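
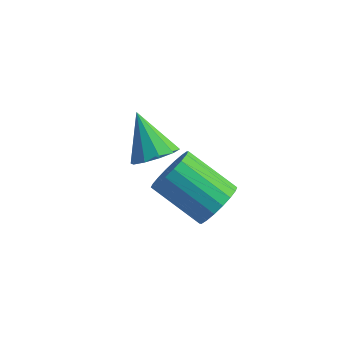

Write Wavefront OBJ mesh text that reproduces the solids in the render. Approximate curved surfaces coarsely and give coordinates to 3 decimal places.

v -3.318 1.277 -3.75
v -2.844 0.818 -3.183
v -4.402 1.863 -2.37
v -2.628 1.309 -3.221
v -2.675 1.788 -3.461
v -2.968 2.071 -3.812
v -3.394 2.052 -4.138
v -3.791 1.737 -4.317
v -4.008 1.246 -4.279
v -3.961 0.767 -4.039
v -3.668 0.483 -3.688
v -3.241 0.503 -3.361
v 0.48 -1.177 -2.125
v 0.902 -0.869 -1.417
v -0.798 -0.954 -0.367
v -1.22 -1.263 -1.075
v 0.777 -0.542 -1.593
v -0.923 -0.628 -0.543
v 0.593 -0.341 -1.874
v -1.107 -0.427 -0.824
v 0.387 -0.306 -2.205
v -1.313 -0.391 -1.155
v 0.199 -0.443 -2.521
v -1.501 -0.528 -1.47
v 0.067 -0.726 -2.757
v -1.633 -0.811 -1.707
v 0.017 -1.098 -2.869
v -1.683 -1.183 -1.819
v 0.058 -1.486 -2.833
v -1.642 -1.571 -1.783
v 0.183 -1.812 -2.657
v -1.517 -1.898 -1.607
v 0.367 -2.013 -2.376
v -1.333 -2.099 -1.326
v 0.573 -2.049 -2.045
v -1.127 -2.134 -0.995
v 0.761 -1.912 -1.73
v -0.939 -1.997 -0.679
v 0.893 -1.629 -1.493
v -0.807 -1.714 -0.443
v 0.943 -1.257 -1.381
v -0.757 -1.342 -0.331
f 2 1 4
f 2 4 3
f 4 1 5
f 4 5 3
f 5 1 6
f 5 6 3
f 6 1 7
f 6 7 3
f 7 1 8
f 7 8 3
f 8 1 9
f 8 9 3
f 9 1 10
f 9 10 3
f 10 1 11
f 10 11 3
f 11 1 12
f 11 12 3
f 12 1 2
f 12 2 3
f 14 13 17
f 14 17 15
f 15 17 18
f 15 18 16
f 17 13 19
f 17 19 18
f 18 19 20
f 18 20 16
f 19 13 21
f 19 21 20
f 20 21 22
f 20 22 16
f 21 13 23
f 21 23 22
f 22 23 24
f 22 24 16
f 23 13 25
f 23 25 24
f 24 25 26
f 24 26 16
f 25 13 27
f 25 27 26
f 26 27 28
f 26 28 16
f 27 13 29
f 27 29 28
f 28 29 30
f 28 30 16
f 29 13 31
f 29 31 30
f 30 31 32
f 30 32 16
f 31 13 33
f 31 33 32
f 32 33 34
f 32 34 16
f 33 13 35
f 33 35 34
f 34 35 36
f 34 36 16
f 35 13 37
f 35 37 36
f 36 37 38
f 36 38 16
f 37 13 39
f 37 39 38
f 38 39 40
f 38 40 16
f 39 13 41
f 39 41 40
f 40 41 42
f 40 42 16
f 41 13 14
f 41 14 42
f 42 14 15
f 42 15 16



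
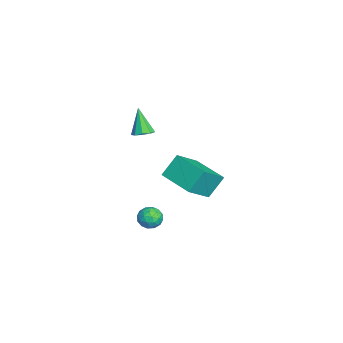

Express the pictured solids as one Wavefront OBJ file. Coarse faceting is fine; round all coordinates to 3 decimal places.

v -3.044 -1.811 1.519
v -2.425 -1.832 1.775
v -3.716 -2.089 3.121
v -2.584 -1.402 1.783
v -2.957 -1.163 1.668
v -3.372 -1.228 1.483
v -3.633 -1.565 1.314
v -3.618 -2.017 1.242
v -3.335 -2.373 1.299
v -2.915 -2.466 1.459
v -2.556 -2.252 1.647
v 4.092 -0.824 -0.934
v 4.542 -1.15 -0.468
v 3.238 -1.57 -0.632
v 3.688 -1.896 -0.166
v 3.454 -1.223 -0.033
v 3.982 -0.761 -0.22
v 3.798 -1.959 -0.88
v 4.326 -1.497 -1.067
v 4.36 -1.852 -0.435
v 4.148 -1.397 0.089
v 3.632 -1.323 -1.189
v 3.42 -0.868 -0.665
v 4.392 -0.921 -0.727
v 3.388 -1.799 -0.373
v 3.25 -1.403 -0.295
v 3.515 -1.594 -0.021
v 4.063 -0.693 -0.581
v 4.327 -0.885 -0.307
v 3.688 -0.927 -0.052
v 3.453 -1.835 -0.793
v 3.717 -2.027 -0.519
v 4.265 -1.126 -1.079
v 4.53 -1.317 -0.805
v 4.092 -1.793 -1.048
v 4.55 -1.526 -0.434
v 4.047 -1.964 -0.256
v 4.112 -2.001 -0.676
v 4.423 -1.73 -0.786
v 4.425 -1.258 -0.126
v 3.922 -1.697 0.051
v 3.785 -1.301 0.129
v 4.096 -1.03 0.02
v 4.318 -1.671 -0.107
v 3.858 -1.023 -1.151
v 3.355 -1.462 -0.974
v 3.684 -1.69 -1.12
v 3.995 -1.419 -1.229
v 3.733 -0.756 -0.844
v 3.23 -1.194 -0.666
v 3.357 -0.99 -0.314
v 3.668 -0.719 -0.424
v 3.462 -1.049 -0.993
v 2.433 0.27 1.344
v 1.944 1.049 2.504
v 3.932 1.638 1.056
v 3.443 2.417 2.216
v 3.597 -0.757 2.524
v 3.108 0.022 3.684
v 5.096 0.611 2.236
v 4.607 1.39 3.396
f 2 1 4
f 2 4 3
f 4 1 5
f 4 5 3
f 5 1 6
f 5 6 3
f 6 1 7
f 6 7 3
f 7 1 8
f 7 8 3
f 8 1 9
f 8 9 3
f 9 1 10
f 9 10 3
f 10 1 11
f 10 11 3
f 11 1 2
f 11 2 3
f 12 49 28
f 49 23 52
f 28 52 17
f 49 52 28
f 12 28 24
f 28 17 29
f 24 29 13
f 28 29 24
f 12 24 33
f 24 13 34
f 33 34 19
f 24 34 33
f 12 33 45
f 33 19 48
f 45 48 22
f 33 48 45
f 12 45 49
f 45 22 53
f 49 53 23
f 45 53 49
f 13 29 40
f 29 17 43
f 40 43 21
f 29 43 40
f 17 52 30
f 52 23 51
f 30 51 16
f 52 51 30
f 23 53 50
f 53 22 46
f 50 46 14
f 53 46 50
f 22 48 47
f 48 19 35
f 47 35 18
f 48 35 47
f 19 34 39
f 34 13 36
f 39 36 20
f 34 36 39
f 15 41 27
f 41 21 42
f 27 42 16
f 41 42 27
f 15 27 25
f 27 16 26
f 25 26 14
f 27 26 25
f 15 25 32
f 25 14 31
f 32 31 18
f 25 31 32
f 15 32 37
f 32 18 38
f 37 38 20
f 32 38 37
f 15 37 41
f 37 20 44
f 41 44 21
f 37 44 41
f 16 42 30
f 42 21 43
f 30 43 17
f 42 43 30
f 14 26 50
f 26 16 51
f 50 51 23
f 26 51 50
f 18 31 47
f 31 14 46
f 47 46 22
f 31 46 47
f 20 38 39
f 38 18 35
f 39 35 19
f 38 35 39
f 21 44 40
f 44 20 36
f 40 36 13
f 44 36 40
f 55 57 54
f 58 55 54
f 54 57 56
f 56 58 54
f 55 61 57
f 59 55 58
f 59 61 55
f 57 61 56
f 60 58 56
f 56 61 60
f 60 59 58
f 61 59 60



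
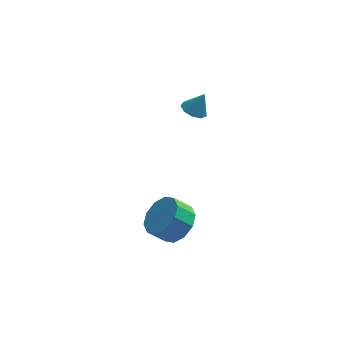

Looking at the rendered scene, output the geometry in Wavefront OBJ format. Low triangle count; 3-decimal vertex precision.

v -1.075 2.401 3.284
v -0.507 2.567 2.99
v -0.585 2.519 4.296
v -0.755 2.936 3.067
v -1.152 3.055 3.245
v -1.513 2.868 3.442
v -1.669 2.463 3.564
v -1.547 2.028 3.556
v -1.203 1.768 3.42
v -0.8 1.804 3.221
v -0.525 2.12 3.051
v -2.175 -3.27 0.745
v -1.608 -3.945 1.278
v -2.378 -3.984 2.048
v -2.945 -3.31 1.515
v -1.447 -3.359 1.469
v -2.218 -3.399 2.239
v -1.565 -2.74 1.383
v -2.335 -2.779 2.153
v -1.915 -2.322 1.054
v -2.686 -2.362 1.823
v -2.365 -2.267 0.606
v -3.135 -2.307 1.376
v -2.742 -2.596 0.212
v -3.512 -2.635 0.982
v -2.902 -3.181 0.021
v -3.673 -3.221 0.791
v -2.785 -3.801 0.107
v -3.555 -3.84 0.877
v -2.434 -4.218 0.437
v -3.205 -4.258 1.206
v -1.985 -4.273 0.884
v -2.755 -4.313 1.654
f 2 1 4
f 2 4 3
f 4 1 5
f 4 5 3
f 5 1 6
f 5 6 3
f 6 1 7
f 6 7 3
f 7 1 8
f 7 8 3
f 8 1 9
f 8 9 3
f 9 1 10
f 9 10 3
f 10 1 11
f 10 11 3
f 11 1 2
f 11 2 3
f 13 12 16
f 13 16 14
f 14 16 17
f 14 17 15
f 16 12 18
f 16 18 17
f 17 18 19
f 17 19 15
f 18 12 20
f 18 20 19
f 19 20 21
f 19 21 15
f 20 12 22
f 20 22 21
f 21 22 23
f 21 23 15
f 22 12 24
f 22 24 23
f 23 24 25
f 23 25 15
f 24 12 26
f 24 26 25
f 25 26 27
f 25 27 15
f 26 12 28
f 26 28 27
f 27 28 29
f 27 29 15
f 28 12 30
f 28 30 29
f 29 30 31
f 29 31 15
f 30 12 32
f 30 32 31
f 31 32 33
f 31 33 15
f 32 12 13
f 32 13 33
f 33 13 14
f 33 14 15



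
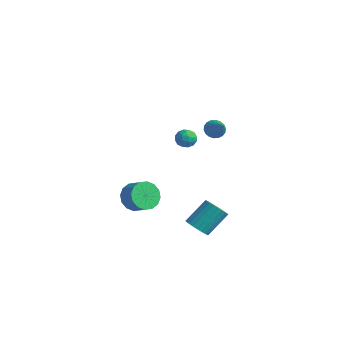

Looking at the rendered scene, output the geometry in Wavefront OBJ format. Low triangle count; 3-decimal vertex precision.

v 1.041 0.812 3.5
v 1.476 1.031 3.071
v 2.219 0.388 4.48
v 1.424 1.264 3.234
v 1.296 1.407 3.45
v 1.118 1.433 3.676
v 0.924 1.335 3.868
v 0.753 1.134 3.986
v 0.639 0.869 4.008
v 0.605 0.593 3.93
v 0.657 0.36 3.766
v 0.785 0.216 3.55
v 0.964 0.191 3.324
v 1.158 0.289 3.133
v 1.328 0.49 3.015
v 1.442 0.755 2.992
v -4.382 -0.63 -4.217
v -3.846 -0.601 -5.108
v -2.862 -0.561 -4.514
v -3.398 -0.59 -3.623
v -3.941 -0.086 -4.985
v -2.957 -0.045 -4.391
v -4.154 0.284 -4.657
v -3.17 0.325 -4.063
v -4.428 0.409 -4.211
v -3.444 0.449 -3.617
v -4.69 0.255 -3.767
v -3.706 0.296 -3.173
v -4.87 -0.136 -3.443
v -3.886 -0.095 -2.849
v -4.918 -0.659 -3.326
v -3.934 -0.619 -2.732
v -4.823 -1.175 -3.449
v -3.839 -1.134 -2.855
v -4.61 -1.545 -3.777
v -3.626 -1.504 -3.183
v -4.336 -1.669 -4.223
v -3.352 -1.629 -3.629
v -4.074 -1.516 -4.667
v -3.09 -1.475 -4.073
v -3.894 -1.125 -4.991
v -2.91 -1.084 -4.397
v 1.5 -0.867 -3.794
v 2.306 -0.935 -3.837
v 2.486 0.399 -2.569
v 1.68 0.467 -2.526
v 2.251 -0.717 -4.059
v 2.431 0.618 -2.79
v 2.081 -0.522 -4.24
v 2.261 0.813 -2.972
v 1.823 -0.379 -4.354
v 2.003 0.956 -3.086
v 1.516 -0.311 -4.382
v 1.696 1.024 -3.114
v 1.206 -0.327 -4.321
v 1.386 1.008 -3.053
v 0.941 -0.426 -4.18
v 1.121 0.909 -2.911
v 0.761 -0.592 -3.98
v 0.941 0.743 -2.711
v 0.694 -0.799 -3.751
v 0.874 0.535 -2.483
v 0.749 -1.018 -3.53
v 0.929 0.317 -2.261
v 0.919 -1.213 -3.348
v 1.099 0.122 -2.08
v 1.177 -1.356 -3.234
v 1.357 -0.021 -1.966
v 1.484 -1.424 -3.206
v 1.664 -0.089 -1.938
v 1.794 -1.408 -3.267
v 1.974 -0.073 -1.999
v 2.059 -1.309 -3.409
v 2.239 0.026 -2.14
v 2.239 -1.143 -3.609
v 2.419 0.192 -2.34
v -0.355 0.166 2.076
v 0.01 0.366 2.605
v -0.45 -0.826 2.515
v -0.085 -0.626 3.044
v -0.704 -0.38 2.951
v -0.645 0.233 2.68
v 0.205 -0.693 2.44
v 0.264 -0.08 2.169
v 0.357 -0.165 2.83
v -0.205 0.028 3.146
v -0.235 -0.488 1.974
v -0.797 -0.295 2.29
v -0.164 0.353 2.302
v -0.276 -0.813 2.818
v -0.64 -0.668 2.763
v -0.425 -0.551 3.074
v -0.55 0.275 2.346
v -0.335 0.392 2.657
v -0.755 -0.046 2.86
v -0.105 -0.852 2.463
v 0.11 -0.735 2.774
v -0.015 0.091 2.046
v 0.2 0.208 2.357
v 0.315 -0.414 2.26
v 0.254 0.158 2.745
v 0.199 -0.425 3.003
v 0.369 -0.464 2.648
v 0.403 -0.104 2.489
v -0.076 0.272 2.931
v -0.132 -0.311 3.189
v -0.496 -0.167 3.134
v -0.461 0.194 2.975
v 0.128 -0.041 3.063
v -0.308 -0.149 1.931
v -0.364 -0.732 2.189
v 0.021 -0.654 2.145
v 0.056 -0.293 1.986
v -0.639 -0.035 2.117
v -0.694 -0.618 2.375
v -0.843 -0.356 2.631
v -0.809 0.004 2.472
v -0.568 -0.419 2.057
f 2 1 4
f 2 4 3
f 4 1 5
f 4 5 3
f 5 1 6
f 5 6 3
f 6 1 7
f 6 7 3
f 7 1 8
f 7 8 3
f 8 1 9
f 8 9 3
f 9 1 10
f 9 10 3
f 10 1 11
f 10 11 3
f 11 1 12
f 11 12 3
f 12 1 13
f 12 13 3
f 13 1 14
f 13 14 3
f 14 1 15
f 14 15 3
f 15 1 16
f 15 16 3
f 16 1 2
f 16 2 3
f 18 17 21
f 18 21 19
f 19 21 22
f 19 22 20
f 21 17 23
f 21 23 22
f 22 23 24
f 22 24 20
f 23 17 25
f 23 25 24
f 24 25 26
f 24 26 20
f 25 17 27
f 25 27 26
f 26 27 28
f 26 28 20
f 27 17 29
f 27 29 28
f 28 29 30
f 28 30 20
f 29 17 31
f 29 31 30
f 30 31 32
f 30 32 20
f 31 17 33
f 31 33 32
f 32 33 34
f 32 34 20
f 33 17 35
f 33 35 34
f 34 35 36
f 34 36 20
f 35 17 37
f 35 37 36
f 36 37 38
f 36 38 20
f 37 17 39
f 37 39 38
f 38 39 40
f 38 40 20
f 39 17 41
f 39 41 40
f 40 41 42
f 40 42 20
f 41 17 18
f 41 18 42
f 42 18 19
f 42 19 20
f 44 43 47
f 44 47 45
f 45 47 48
f 45 48 46
f 47 43 49
f 47 49 48
f 48 49 50
f 48 50 46
f 49 43 51
f 49 51 50
f 50 51 52
f 50 52 46
f 51 43 53
f 51 53 52
f 52 53 54
f 52 54 46
f 53 43 55
f 53 55 54
f 54 55 56
f 54 56 46
f 55 43 57
f 55 57 56
f 56 57 58
f 56 58 46
f 57 43 59
f 57 59 58
f 58 59 60
f 58 60 46
f 59 43 61
f 59 61 60
f 60 61 62
f 60 62 46
f 61 43 63
f 61 63 62
f 62 63 64
f 62 64 46
f 63 43 65
f 63 65 64
f 64 65 66
f 64 66 46
f 65 43 67
f 65 67 66
f 66 67 68
f 66 68 46
f 67 43 69
f 67 69 68
f 68 69 70
f 68 70 46
f 69 43 71
f 69 71 70
f 70 71 72
f 70 72 46
f 71 43 73
f 71 73 72
f 72 73 74
f 72 74 46
f 73 43 75
f 73 75 74
f 74 75 76
f 74 76 46
f 75 43 44
f 75 44 76
f 76 44 45
f 76 45 46
f 77 114 93
f 114 88 117
f 93 117 82
f 114 117 93
f 77 93 89
f 93 82 94
f 89 94 78
f 93 94 89
f 77 89 98
f 89 78 99
f 98 99 84
f 89 99 98
f 77 98 110
f 98 84 113
f 110 113 87
f 98 113 110
f 77 110 114
f 110 87 118
f 114 118 88
f 110 118 114
f 78 94 105
f 94 82 108
f 105 108 86
f 94 108 105
f 82 117 95
f 117 88 116
f 95 116 81
f 117 116 95
f 88 118 115
f 118 87 111
f 115 111 79
f 118 111 115
f 87 113 112
f 113 84 100
f 112 100 83
f 113 100 112
f 84 99 104
f 99 78 101
f 104 101 85
f 99 101 104
f 80 106 92
f 106 86 107
f 92 107 81
f 106 107 92
f 80 92 90
f 92 81 91
f 90 91 79
f 92 91 90
f 80 90 97
f 90 79 96
f 97 96 83
f 90 96 97
f 80 97 102
f 97 83 103
f 102 103 85
f 97 103 102
f 80 102 106
f 102 85 109
f 106 109 86
f 102 109 106
f 81 107 95
f 107 86 108
f 95 108 82
f 107 108 95
f 79 91 115
f 91 81 116
f 115 116 88
f 91 116 115
f 83 96 112
f 96 79 111
f 112 111 87
f 96 111 112
f 85 103 104
f 103 83 100
f 104 100 84
f 103 100 104
f 86 109 105
f 109 85 101
f 105 101 78
f 109 101 105



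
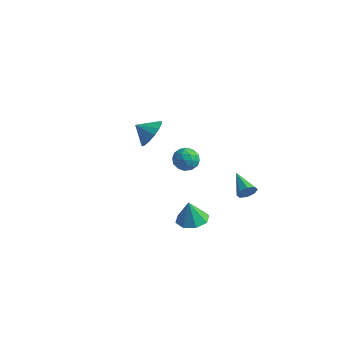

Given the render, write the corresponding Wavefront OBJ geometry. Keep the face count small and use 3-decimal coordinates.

v 4.48 0.241 -1.204
v 4.811 0.453 -0.751
v 3.26 1.019 -0.676
v 4.825 0.725 -1.12
v 4.636 0.714 -1.539
v 4.356 0.426 -1.762
v 4.149 0.03 -1.658
v 4.135 -0.242 -1.288
v 4.324 -0.232 -0.87
v 4.604 0.056 -0.647
v -3.316 2.452 -1.252
v -2.872 2.805 -0.404
v -4.164 2.068 -0.648
v -3.174 3.202 -0.576
v -3.514 3.399 -0.929
v -3.801 3.341 -1.369
v -3.958 3.046 -1.777
v -3.943 2.591 -2.045
v -3.76 2.099 -2.1
v -3.458 1.701 -1.928
v -3.118 1.505 -1.575
v -2.831 1.562 -1.135
v -2.674 1.858 -0.727
v -2.689 2.313 -0.46
v 3.378 -3.269 -1.512
v 4.269 -3.24 -1.392
v 3.202 -3.371 -0.188
v 3.982 -2.615 -1.382
v 3.34 -2.372 -1.448
v 2.721 -2.655 -1.552
v 2.486 -3.298 -1.633
v 2.774 -3.923 -1.643
v 3.415 -4.166 -1.576
v 4.034 -3.883 -1.473
v 0.165 -0.302 0.437
v 0.682 0.206 0.747
v 0.998 -0.586 -0.487
v 1.515 -0.078 -0.177
v 1.339 -0.745 0.206
v 0.824 -0.569 0.777
v 0.856 0.189 -0.517
v 0.341 0.365 0.054
v 1.109 0.509 0.157
v 1.408 -0.068 0.604
v 0.272 -0.312 -0.344
v 0.571 -0.889 0.103
v 0.351 -0.023 0.673
v 1.329 -0.357 -0.413
v 1.226 -0.749 -0.188
v 1.53 -0.45 -0.006
v 0.434 -0.478 0.691
v 0.738 -0.18 0.873
v 1.124 -0.739 0.555
v 0.942 -0.2 -0.613
v 1.246 0.098 -0.431
v 0.15 0.07 0.266
v 0.454 0.369 0.448
v 0.556 0.359 -0.295
v 0.906 0.454 0.509
v 1.395 0.287 -0.034
v 1.007 0.444 -0.234
v 0.705 0.547 0.102
v 1.081 0.115 0.771
v 1.571 -0.052 0.228
v 1.467 -0.444 0.453
v 1.165 -0.341 0.789
v 1.332 0.293 0.425
v 0.109 -0.328 0.032
v 0.599 -0.495 -0.511
v 0.515 -0.039 -0.529
v 0.213 0.064 -0.193
v 0.285 -0.667 0.294
v 0.774 -0.834 -0.249
v 0.975 -0.927 0.158
v 0.673 -0.824 0.494
v 0.348 -0.673 -0.165
f 2 1 4
f 2 4 3
f 4 1 5
f 4 5 3
f 5 1 6
f 5 6 3
f 6 1 7
f 6 7 3
f 7 1 8
f 7 8 3
f 8 1 9
f 8 9 3
f 9 1 10
f 9 10 3
f 10 1 2
f 10 2 3
f 12 11 14
f 12 14 13
f 14 11 15
f 14 15 13
f 15 11 16
f 15 16 13
f 16 11 17
f 16 17 13
f 17 11 18
f 17 18 13
f 18 11 19
f 18 19 13
f 19 11 20
f 19 20 13
f 20 11 21
f 20 21 13
f 21 11 22
f 21 22 13
f 22 11 23
f 22 23 13
f 23 11 24
f 23 24 13
f 24 11 12
f 24 12 13
f 26 25 28
f 26 28 27
f 28 25 29
f 28 29 27
f 29 25 30
f 29 30 27
f 30 25 31
f 30 31 27
f 31 25 32
f 31 32 27
f 32 25 33
f 32 33 27
f 33 25 34
f 33 34 27
f 34 25 26
f 34 26 27
f 35 72 51
f 72 46 75
f 51 75 40
f 72 75 51
f 35 51 47
f 51 40 52
f 47 52 36
f 51 52 47
f 35 47 56
f 47 36 57
f 56 57 42
f 47 57 56
f 35 56 68
f 56 42 71
f 68 71 45
f 56 71 68
f 35 68 72
f 68 45 76
f 72 76 46
f 68 76 72
f 36 52 63
f 52 40 66
f 63 66 44
f 52 66 63
f 40 75 53
f 75 46 74
f 53 74 39
f 75 74 53
f 46 76 73
f 76 45 69
f 73 69 37
f 76 69 73
f 45 71 70
f 71 42 58
f 70 58 41
f 71 58 70
f 42 57 62
f 57 36 59
f 62 59 43
f 57 59 62
f 38 64 50
f 64 44 65
f 50 65 39
f 64 65 50
f 38 50 48
f 50 39 49
f 48 49 37
f 50 49 48
f 38 48 55
f 48 37 54
f 55 54 41
f 48 54 55
f 38 55 60
f 55 41 61
f 60 61 43
f 55 61 60
f 38 60 64
f 60 43 67
f 64 67 44
f 60 67 64
f 39 65 53
f 65 44 66
f 53 66 40
f 65 66 53
f 37 49 73
f 49 39 74
f 73 74 46
f 49 74 73
f 41 54 70
f 54 37 69
f 70 69 45
f 54 69 70
f 43 61 62
f 61 41 58
f 62 58 42
f 61 58 62
f 44 67 63
f 67 43 59
f 63 59 36
f 67 59 63



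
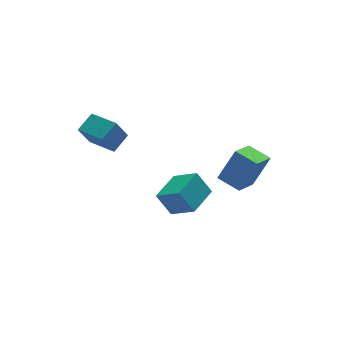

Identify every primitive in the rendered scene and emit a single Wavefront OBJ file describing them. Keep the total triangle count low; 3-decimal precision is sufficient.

v 1.746 -2.527 0.046
v 2.871 -2.441 1.923
v 1.023 -1.268 0.422
v 2.147 -1.182 2.299
v 3.173 -1.438 -0.859
v 4.297 -1.352 1.018
v 2.449 -0.179 -0.483
v 3.574 -0.093 1.394
v -1.018 0.476 -3.566
v -0.179 -0.852 -2.514
v -1.65 1.157 -2.203
v -0.811 -0.17 -1.151
v 0.651 1.67 -3.389
v 1.49 0.343 -2.337
v 0.019 2.352 -2.026
v 0.858 1.024 -0.974
v -3.667 2.321 1.635
v -4.426 2.175 3.105
v -4.424 4.05 1.417
v -5.182 3.904 2.887
v -2.578 2.876 2.253
v -3.336 2.73 3.723
v -3.334 4.605 2.035
v -4.093 4.459 3.505
f 2 4 1
f 5 2 1
f 1 4 3
f 3 5 1
f 2 8 4
f 6 2 5
f 6 8 2
f 4 8 3
f 7 5 3
f 3 8 7
f 7 6 5
f 8 6 7
f 10 12 9
f 13 10 9
f 9 12 11
f 11 13 9
f 10 16 12
f 14 10 13
f 14 16 10
f 12 16 11
f 15 13 11
f 11 16 15
f 15 14 13
f 16 14 15
f 18 20 17
f 21 18 17
f 17 20 19
f 19 21 17
f 18 24 20
f 22 18 21
f 22 24 18
f 20 24 19
f 23 21 19
f 19 24 23
f 23 22 21
f 24 22 23



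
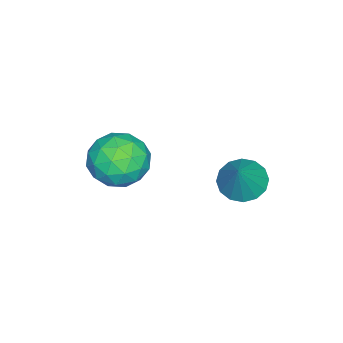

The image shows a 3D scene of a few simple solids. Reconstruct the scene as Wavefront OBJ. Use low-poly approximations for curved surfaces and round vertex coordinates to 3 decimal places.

v -4.093 1.553 -3.285
v -3.351 1.39 -3.786
v -3.087 1.747 -1.855
v -3.411 1.857 -3.806
v -3.655 2.242 -3.687
v -4.016 2.443 -3.46
v -4.397 2.405 -3.187
v -4.698 2.139 -2.94
v -4.836 1.716 -2.785
v -4.775 1.25 -2.765
v -4.532 0.864 -2.884
v -4.171 0.664 -3.111
v -3.789 0.701 -3.384
v -3.489 0.967 -3.631
v -1.418 -1.622 -2.535
v -0.87 -2.053 -1.586
v -3.09 -2.207 -1.834
v -2.542 -2.638 -0.885
v -2.604 -1.474 -1.051
v -1.571 -1.112 -1.485
v -2.389 -3.148 -1.935
v -1.356 -2.786 -2.369
v -1.47 -2.996 -1.215
v -1.603 -1.961 -0.669
v -2.357 -2.299 -2.751
v -2.49 -1.264 -2.205
v -0.997 -1.786 -2.122
v -2.963 -2.474 -1.298
v -3 -1.79 -1.396
v -2.677 -2.043 -0.838
v -1.409 -1.233 -2.063
v -1.087 -1.486 -1.505
v -2.107 -1.146 -1.191
v -2.873 -2.774 -1.915
v -2.551 -3.027 -1.357
v -1.283 -2.217 -2.582
v -0.96 -2.47 -2.024
v -1.853 -3.114 -2.229
v -1.027 -2.593 -1.347
v -2.01 -2.937 -0.934
v -1.92 -3.237 -1.552
v -1.313 -3.025 -1.806
v -1.105 -1.985 -1.026
v -2.088 -2.329 -0.613
v -2.125 -1.645 -0.711
v -1.518 -1.432 -0.966
v -1.458 -2.539 -0.808
v -1.872 -1.931 -2.807
v -2.855 -2.275 -2.394
v -2.442 -2.828 -2.454
v -1.835 -2.615 -2.709
v -1.95 -1.323 -2.486
v -2.933 -1.667 -2.073
v -2.647 -1.235 -1.614
v -2.04 -1.023 -1.868
v -2.502 -1.721 -2.612
f 2 1 4
f 2 4 3
f 4 1 5
f 4 5 3
f 5 1 6
f 5 6 3
f 6 1 7
f 6 7 3
f 7 1 8
f 7 8 3
f 8 1 9
f 8 9 3
f 9 1 10
f 9 10 3
f 10 1 11
f 10 11 3
f 11 1 12
f 11 12 3
f 12 1 13
f 12 13 3
f 13 1 14
f 13 14 3
f 14 1 2
f 14 2 3
f 15 52 31
f 52 26 55
f 31 55 20
f 52 55 31
f 15 31 27
f 31 20 32
f 27 32 16
f 31 32 27
f 15 27 36
f 27 16 37
f 36 37 22
f 27 37 36
f 15 36 48
f 36 22 51
f 48 51 25
f 36 51 48
f 15 48 52
f 48 25 56
f 52 56 26
f 48 56 52
f 16 32 43
f 32 20 46
f 43 46 24
f 32 46 43
f 20 55 33
f 55 26 54
f 33 54 19
f 55 54 33
f 26 56 53
f 56 25 49
f 53 49 17
f 56 49 53
f 25 51 50
f 51 22 38
f 50 38 21
f 51 38 50
f 22 37 42
f 37 16 39
f 42 39 23
f 37 39 42
f 18 44 30
f 44 24 45
f 30 45 19
f 44 45 30
f 18 30 28
f 30 19 29
f 28 29 17
f 30 29 28
f 18 28 35
f 28 17 34
f 35 34 21
f 28 34 35
f 18 35 40
f 35 21 41
f 40 41 23
f 35 41 40
f 18 40 44
f 40 23 47
f 44 47 24
f 40 47 44
f 19 45 33
f 45 24 46
f 33 46 20
f 45 46 33
f 17 29 53
f 29 19 54
f 53 54 26
f 29 54 53
f 21 34 50
f 34 17 49
f 50 49 25
f 34 49 50
f 23 41 42
f 41 21 38
f 42 38 22
f 41 38 42
f 24 47 43
f 47 23 39
f 43 39 16
f 47 39 43



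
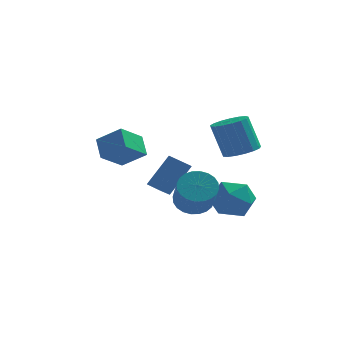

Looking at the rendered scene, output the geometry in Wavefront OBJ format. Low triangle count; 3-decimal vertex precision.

v -0.806 0.857 -0.791
v 0.19 1.57 0.865
v -0.412 1.476 -1.295
v 0.584 2.189 0.362
v -0.104 0.271 -0.962
v 0.892 0.984 0.695
v 0.29 0.89 -1.465
v 1.286 1.603 0.191
v -1.628 -0.739 2.25
v -1.962 0.223 3.075
v -2.864 -0.425 1.386
v -3.197 0.536 2.211
v -0.743 0.324 1.369
v -1.076 1.285 2.194
v -1.978 0.637 0.505
v -2.312 1.599 1.33
v 1.629 -1.588 -0.713
v 2.267 -2.042 -1.303
v 2.568 -3.446 0.103
v 1.931 -2.992 0.693
v 2.497 -1.803 -1.114
v 2.799 -3.207 0.292
v 2.596 -1.531 -0.864
v 2.897 -2.935 0.543
v 2.548 -1.268 -0.59
v 2.849 -2.672 0.816
v 2.359 -1.054 -0.336
v 2.66 -2.458 1.07
v 2.06 -0.92 -0.139
v 2.361 -2.325 1.267
v 1.695 -0.889 -0.029
v 1.996 -2.293 1.377
v 1.32 -0.964 -0.024
v 1.621 -2.368 1.383
v 0.992 -1.134 -0.123
v 1.293 -2.538 1.283
v 0.761 -1.373 -0.312
v 1.063 -2.777 1.094
v 0.663 -1.645 -0.563
v 0.964 -3.049 0.844
v 0.711 -1.908 -0.836
v 1.012 -3.312 0.57
v 0.9 -2.122 -1.09
v 1.201 -3.526 0.316
v 1.199 -2.255 -1.287
v 1.5 -3.66 0.119
v 1.564 -2.287 -1.397
v 1.865 -3.691 0.009
v 1.939 -2.212 -1.403
v 2.24 -3.616 0.004
v 3.781 -0.134 1.904
v 4.376 -0.814 2.199
v 3.754 -0.566 4.03
v 3.159 0.114 3.736
v 4.622 -0.433 2.231
v 4 -0.185 4.062
v 4.675 0.017 2.188
v 4.053 0.265 4.019
v 4.524 0.432 2.08
v 3.901 0.68 3.911
v 4.202 0.717 1.932
v 3.58 0.965 3.763
v 3.784 0.807 1.778
v 3.162 1.056 3.609
v 3.365 0.682 1.652
v 2.743 0.93 3.484
v 3.042 0.37 1.585
v 2.42 0.618 3.416
v 2.888 -0.058 1.59
v 2.265 0.19 3.422
v 2.938 -0.503 1.668
v 2.316 -0.255 3.499
v 3.182 -0.864 1.8
v 2.56 -0.616 3.631
v 3.563 -1.057 1.955
v 2.94 -0.809 3.787
v 3.994 -1.039 2.099
v 3.371 -0.791 3.931
v 2.325 -1.184 -0.89
v 2.74 -0.715 -1.961
v 4.08 -0.745 -0.019
v 4.495 -0.276 -1.09
v 3.599 0.308 -0.462
v 2.514 0.038 -1.001
v 4.306 -1.498 -0.979
v 3.221 -1.768 -1.518
v 3.964 -0.909 -2.016
v 3.527 0.208 -1.697
v 3.293 -1.668 -0.283
v 2.856 -0.551 0.036
f 2 4 1
f 5 2 1
f 1 4 3
f 3 5 1
f 2 8 4
f 6 2 5
f 6 8 2
f 4 8 3
f 7 5 3
f 3 8 7
f 7 6 5
f 8 6 7
f 10 12 9
f 13 10 9
f 9 12 11
f 11 13 9
f 10 16 12
f 14 10 13
f 14 16 10
f 12 16 11
f 15 13 11
f 11 16 15
f 15 14 13
f 16 14 15
f 18 17 21
f 18 21 19
f 19 21 22
f 19 22 20
f 21 17 23
f 21 23 22
f 22 23 24
f 22 24 20
f 23 17 25
f 23 25 24
f 24 25 26
f 24 26 20
f 25 17 27
f 25 27 26
f 26 27 28
f 26 28 20
f 27 17 29
f 27 29 28
f 28 29 30
f 28 30 20
f 29 17 31
f 29 31 30
f 30 31 32
f 30 32 20
f 31 17 33
f 31 33 32
f 32 33 34
f 32 34 20
f 33 17 35
f 33 35 34
f 34 35 36
f 34 36 20
f 35 17 37
f 35 37 36
f 36 37 38
f 36 38 20
f 37 17 39
f 37 39 38
f 38 39 40
f 38 40 20
f 39 17 41
f 39 41 40
f 40 41 42
f 40 42 20
f 41 17 43
f 41 43 42
f 42 43 44
f 42 44 20
f 43 17 45
f 43 45 44
f 44 45 46
f 44 46 20
f 45 17 47
f 45 47 46
f 46 47 48
f 46 48 20
f 47 17 49
f 47 49 48
f 48 49 50
f 48 50 20
f 49 17 18
f 49 18 50
f 50 18 19
f 50 19 20
f 52 51 55
f 52 55 53
f 53 55 56
f 53 56 54
f 55 51 57
f 55 57 56
f 56 57 58
f 56 58 54
f 57 51 59
f 57 59 58
f 58 59 60
f 58 60 54
f 59 51 61
f 59 61 60
f 60 61 62
f 60 62 54
f 61 51 63
f 61 63 62
f 62 63 64
f 62 64 54
f 63 51 65
f 63 65 64
f 64 65 66
f 64 66 54
f 65 51 67
f 65 67 66
f 66 67 68
f 66 68 54
f 67 51 69
f 67 69 68
f 68 69 70
f 68 70 54
f 69 51 71
f 69 71 70
f 70 71 72
f 70 72 54
f 71 51 73
f 71 73 72
f 72 73 74
f 72 74 54
f 73 51 75
f 73 75 74
f 74 75 76
f 74 76 54
f 75 51 77
f 75 77 76
f 76 77 78
f 76 78 54
f 77 51 52
f 77 52 78
f 78 52 53
f 78 53 54
f 79 90 84
f 79 84 80
f 79 80 86
f 79 86 89
f 79 89 90
f 80 84 88
f 84 90 83
f 90 89 81
f 89 86 85
f 86 80 87
f 82 88 83
f 82 83 81
f 82 81 85
f 82 85 87
f 82 87 88
f 83 88 84
f 81 83 90
f 85 81 89
f 87 85 86
f 88 87 80



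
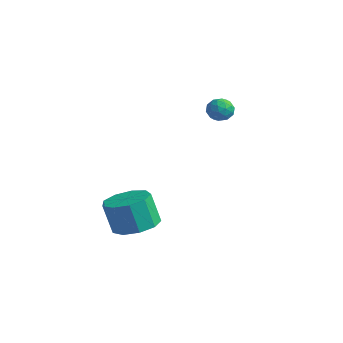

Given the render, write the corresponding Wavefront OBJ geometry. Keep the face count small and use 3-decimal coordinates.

v -1.924 -1.342 -4.193
v -1.02 -1.856 -4.049
v -1.392 -2.092 -2.562
v -2.296 -1.578 -2.707
v -0.929 -1.157 -3.915
v -1.3 -1.392 -2.429
v -1.304 -0.544 -3.912
v -1.675 -0.779 -2.425
v -1.969 -0.305 -4.04
v -2.34 -0.54 -2.554
v -2.613 -0.551 -4.24
v -2.984 -0.786 -2.753
v -2.935 -1.168 -4.418
v -3.306 -1.403 -2.932
v -2.784 -1.866 -4.491
v -3.156 -2.101 -3.004
v -2.231 -2.32 -4.424
v -2.602 -2.555 -2.938
v -1.535 -2.316 -4.25
v -1.906 -2.551 -2.763
v -2.961 4.232 1.2
v -2.648 4.386 0.649
v -3.052 3.234 0.871
v -2.739 3.388 0.32
v -2.417 3.384 0.887
v -2.361 4.001 1.09
v -3.339 3.619 0.43
v -3.283 4.236 0.633
v -2.882 4.007 0.173
v -2.312 3.862 0.455
v -3.388 3.758 1.065
v -2.818 3.613 1.347
v -2.797 4.396 0.954
v -2.903 3.224 0.566
v -2.714 3.221 0.899
v -2.531 3.312 0.576
v -2.628 4.17 1.213
v -2.444 4.261 0.889
v -2.309 3.672 1.029
v -3.256 3.359 0.631
v -3.072 3.45 0.307
v -3.169 4.308 0.944
v -2.986 4.399 0.621
v -3.391 3.948 0.491
v -2.75 4.264 0.35
v -2.803 3.678 0.156
v -3.156 3.814 0.221
v -3.123 4.176 0.341
v -2.415 4.179 0.516
v -2.469 3.592 0.322
v -2.28 3.59 0.655
v -2.247 3.953 0.775
v -2.553 3.956 0.236
v -3.231 4.028 1.198
v -3.285 3.441 1.004
v -3.453 3.667 0.745
v -3.42 4.03 0.865
v -2.897 3.942 1.364
v -2.95 3.356 1.17
v -2.577 3.444 1.179
v -2.544 3.806 1.299
v -3.147 3.664 1.284
f 2 1 5
f 2 5 3
f 3 5 6
f 3 6 4
f 5 1 7
f 5 7 6
f 6 7 8
f 6 8 4
f 7 1 9
f 7 9 8
f 8 9 10
f 8 10 4
f 9 1 11
f 9 11 10
f 10 11 12
f 10 12 4
f 11 1 13
f 11 13 12
f 12 13 14
f 12 14 4
f 13 1 15
f 13 15 14
f 14 15 16
f 14 16 4
f 15 1 17
f 15 17 16
f 16 17 18
f 16 18 4
f 17 1 19
f 17 19 18
f 18 19 20
f 18 20 4
f 19 1 2
f 19 2 20
f 20 2 3
f 20 3 4
f 21 58 37
f 58 32 61
f 37 61 26
f 58 61 37
f 21 37 33
f 37 26 38
f 33 38 22
f 37 38 33
f 21 33 42
f 33 22 43
f 42 43 28
f 33 43 42
f 21 42 54
f 42 28 57
f 54 57 31
f 42 57 54
f 21 54 58
f 54 31 62
f 58 62 32
f 54 62 58
f 22 38 49
f 38 26 52
f 49 52 30
f 38 52 49
f 26 61 39
f 61 32 60
f 39 60 25
f 61 60 39
f 32 62 59
f 62 31 55
f 59 55 23
f 62 55 59
f 31 57 56
f 57 28 44
f 56 44 27
f 57 44 56
f 28 43 48
f 43 22 45
f 48 45 29
f 43 45 48
f 24 50 36
f 50 30 51
f 36 51 25
f 50 51 36
f 24 36 34
f 36 25 35
f 34 35 23
f 36 35 34
f 24 34 41
f 34 23 40
f 41 40 27
f 34 40 41
f 24 41 46
f 41 27 47
f 46 47 29
f 41 47 46
f 24 46 50
f 46 29 53
f 50 53 30
f 46 53 50
f 25 51 39
f 51 30 52
f 39 52 26
f 51 52 39
f 23 35 59
f 35 25 60
f 59 60 32
f 35 60 59
f 27 40 56
f 40 23 55
f 56 55 31
f 40 55 56
f 29 47 48
f 47 27 44
f 48 44 28
f 47 44 48
f 30 53 49
f 53 29 45
f 49 45 22
f 53 45 49



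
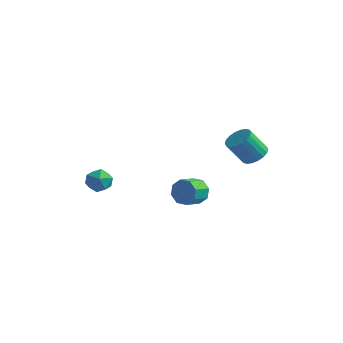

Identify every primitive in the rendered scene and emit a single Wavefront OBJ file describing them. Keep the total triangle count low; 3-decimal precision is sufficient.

v 0.635 0.079 -2.714
v 1.06 -0.232 -3.48
v 0.911 -1.39 -3.092
v 0.485 -1.079 -2.326
v 1.515 -0.112 -2.945
v 1.366 -1.27 -2.558
v 1.454 0.12 -2.275
v 1.305 -1.038 -1.888
v 0.913 0.328 -1.862
v 0.764 -0.83 -1.475
v 0.209 0.39 -1.948
v 0.06 -0.768 -1.56
v -0.246 0.27 -2.482
v -0.395 -0.888 -2.095
v -0.185 0.038 -3.152
v -0.334 -1.12 -2.765
v 0.356 -0.17 -3.565
v 0.207 -1.328 -3.178
v 4.025 0.928 0.913
v 4.815 0.908 1.3
v 4.084 0.212 2.755
v 3.295 0.232 2.367
v 4.678 1.261 1.4
v 3.947 0.565 2.854
v 4.412 1.548 1.404
v 3.681 0.852 2.858
v 4.069 1.712 1.31
v 3.338 1.016 2.764
v 3.717 1.721 1.137
v 2.986 1.025 2.591
v 3.427 1.573 0.92
v 2.696 0.877 2.375
v 3.255 1.297 0.702
v 2.524 0.601 2.156
v 3.236 0.948 0.525
v 2.505 0.252 1.98
v 3.373 0.595 0.426
v 2.642 -0.101 1.88
v 3.639 0.308 0.422
v 2.908 -0.388 1.876
v 3.982 0.144 0.516
v 3.251 -0.552 1.97
v 4.334 0.135 0.689
v 3.603 -0.561 2.143
v 4.624 0.283 0.905
v 3.893 -0.413 2.36
v 4.796 0.559 1.124
v 4.065 -0.137 2.578
v -4.42 -2.58 -2.334
v -3.926 -2.274 -1.6
v -4.034 -4.006 -2
v -3.54 -3.7 -1.266
v -4.474 -3.644 -1.257
v -4.713 -2.763 -1.464
v -3.247 -3.517 -2.136
v -3.486 -2.636 -2.343
v -3.201 -2.854 -1.478
v -3.959 -2.932 -0.935
v -4.001 -3.348 -2.665
v -4.759 -3.426 -2.122
f 2 1 5
f 2 5 3
f 3 5 6
f 3 6 4
f 5 1 7
f 5 7 6
f 6 7 8
f 6 8 4
f 7 1 9
f 7 9 8
f 8 9 10
f 8 10 4
f 9 1 11
f 9 11 10
f 10 11 12
f 10 12 4
f 11 1 13
f 11 13 12
f 12 13 14
f 12 14 4
f 13 1 15
f 13 15 14
f 14 15 16
f 14 16 4
f 15 1 17
f 15 17 16
f 16 17 18
f 16 18 4
f 17 1 2
f 17 2 18
f 18 2 3
f 18 3 4
f 20 19 23
f 20 23 21
f 21 23 24
f 21 24 22
f 23 19 25
f 23 25 24
f 24 25 26
f 24 26 22
f 25 19 27
f 25 27 26
f 26 27 28
f 26 28 22
f 27 19 29
f 27 29 28
f 28 29 30
f 28 30 22
f 29 19 31
f 29 31 30
f 30 31 32
f 30 32 22
f 31 19 33
f 31 33 32
f 32 33 34
f 32 34 22
f 33 19 35
f 33 35 34
f 34 35 36
f 34 36 22
f 35 19 37
f 35 37 36
f 36 37 38
f 36 38 22
f 37 19 39
f 37 39 38
f 38 39 40
f 38 40 22
f 39 19 41
f 39 41 40
f 40 41 42
f 40 42 22
f 41 19 43
f 41 43 42
f 42 43 44
f 42 44 22
f 43 19 45
f 43 45 44
f 44 45 46
f 44 46 22
f 45 19 47
f 45 47 46
f 46 47 48
f 46 48 22
f 47 19 20
f 47 20 48
f 48 20 21
f 48 21 22
f 49 60 54
f 49 54 50
f 49 50 56
f 49 56 59
f 49 59 60
f 50 54 58
f 54 60 53
f 60 59 51
f 59 56 55
f 56 50 57
f 52 58 53
f 52 53 51
f 52 51 55
f 52 55 57
f 52 57 58
f 53 58 54
f 51 53 60
f 55 51 59
f 57 55 56
f 58 57 50



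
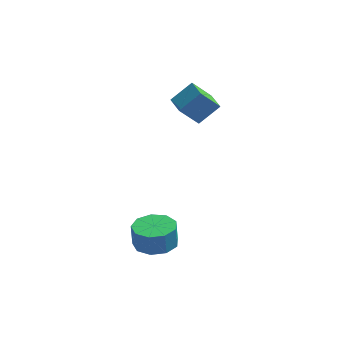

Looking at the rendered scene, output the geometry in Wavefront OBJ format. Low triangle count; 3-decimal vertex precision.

v -2.946 1.893 2.968
v -2.068 2.373 3.749
v -3.37 2.752 2.915
v -2.492 3.233 3.697
v -2.128 2.227 1.843
v -1.25 2.708 2.625
v -2.552 3.087 1.791
v -1.674 3.567 2.572
v -3.614 -2.497 -1.891
v -2.727 -2.131 -1.891
v -2.798 -1.957 -0.889
v -3.686 -2.323 -0.889
v -3.165 -1.656 -2.005
v -3.237 -1.482 -1.003
v -3.814 -1.575 -2.066
v -3.886 -1.4 -1.064
v -4.369 -1.925 -2.045
v -4.441 -1.75 -1.043
v -4.571 -2.543 -1.952
v -4.643 -2.368 -0.95
v -4.325 -3.139 -1.83
v -4.397 -2.965 -0.828
v -3.746 -3.436 -1.737
v -3.818 -3.261 -0.735
v -3.106 -3.293 -1.716
v -3.178 -3.118 -0.714
v -2.703 -2.778 -1.777
v -2.775 -2.603 -0.775
f 2 4 1
f 5 2 1
f 1 4 3
f 3 5 1
f 2 8 4
f 6 2 5
f 6 8 2
f 4 8 3
f 7 5 3
f 3 8 7
f 7 6 5
f 8 6 7
f 10 9 13
f 10 13 11
f 11 13 14
f 11 14 12
f 13 9 15
f 13 15 14
f 14 15 16
f 14 16 12
f 15 9 17
f 15 17 16
f 16 17 18
f 16 18 12
f 17 9 19
f 17 19 18
f 18 19 20
f 18 20 12
f 19 9 21
f 19 21 20
f 20 21 22
f 20 22 12
f 21 9 23
f 21 23 22
f 22 23 24
f 22 24 12
f 23 9 25
f 23 25 24
f 24 25 26
f 24 26 12
f 25 9 27
f 25 27 26
f 26 27 28
f 26 28 12
f 27 9 10
f 27 10 28
f 28 10 11
f 28 11 12



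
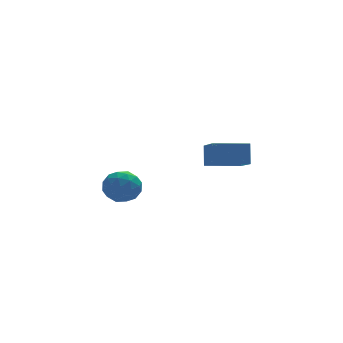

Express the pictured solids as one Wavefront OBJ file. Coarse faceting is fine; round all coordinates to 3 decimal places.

v -3.41 -1.809 2.61
v -2.466 -1.644 2.476
v -3.374 -2.916 1.504
v -2.43 -2.751 1.37
v -2.738 -3.159 2.191
v -2.76 -2.475 2.875
v -3.08 -2.085 1.105
v -3.102 -1.401 1.789
v -2.262 -1.815 1.546
v -2.051 -2.479 2.217
v -3.789 -2.081 1.763
v -3.578 -2.745 2.434
v -2.941 -1.63 2.64
v -2.899 -2.93 1.34
v -3.08 -3.17 1.822
v -2.525 -3.073 1.743
v -3.114 -2.118 2.875
v -2.559 -2.021 2.796
v -2.719 -2.912 2.628
v -3.281 -2.539 1.184
v -2.726 -2.442 1.105
v -3.315 -1.487 2.237
v -2.76 -1.39 2.158
v -3.121 -1.648 1.352
v -2.267 -1.633 2.015
v -2.245 -2.283 1.364
v -2.627 -1.892 1.209
v -2.64 -1.49 1.611
v -2.142 -2.023 2.409
v -2.121 -2.673 1.759
v -2.302 -2.913 2.241
v -2.315 -2.512 2.643
v -2.022 -2.123 1.863
v -3.719 -1.887 2.221
v -3.698 -2.537 1.571
v -3.525 -2.048 1.337
v -3.538 -1.647 1.739
v -3.595 -2.277 2.616
v -3.573 -2.927 1.965
v -3.2 -3.07 2.369
v -3.213 -2.668 2.771
v -3.818 -2.437 2.117
v 1.825 -0.929 2.215
v 1.987 -0.384 3.306
v 2.027 0.983 1.23
v 2.189 1.528 2.321
v 3.611 -1.188 2.079
v 3.773 -0.643 3.17
v 3.813 0.724 1.094
v 3.975 1.269 2.185
f 1 38 17
f 38 12 41
f 17 41 6
f 38 41 17
f 1 17 13
f 17 6 18
f 13 18 2
f 17 18 13
f 1 13 22
f 13 2 23
f 22 23 8
f 13 23 22
f 1 22 34
f 22 8 37
f 34 37 11
f 22 37 34
f 1 34 38
f 34 11 42
f 38 42 12
f 34 42 38
f 2 18 29
f 18 6 32
f 29 32 10
f 18 32 29
f 6 41 19
f 41 12 40
f 19 40 5
f 41 40 19
f 12 42 39
f 42 11 35
f 39 35 3
f 42 35 39
f 11 37 36
f 37 8 24
f 36 24 7
f 37 24 36
f 8 23 28
f 23 2 25
f 28 25 9
f 23 25 28
f 4 30 16
f 30 10 31
f 16 31 5
f 30 31 16
f 4 16 14
f 16 5 15
f 14 15 3
f 16 15 14
f 4 14 21
f 14 3 20
f 21 20 7
f 14 20 21
f 4 21 26
f 21 7 27
f 26 27 9
f 21 27 26
f 4 26 30
f 26 9 33
f 30 33 10
f 26 33 30
f 5 31 19
f 31 10 32
f 19 32 6
f 31 32 19
f 3 15 39
f 15 5 40
f 39 40 12
f 15 40 39
f 7 20 36
f 20 3 35
f 36 35 11
f 20 35 36
f 9 27 28
f 27 7 24
f 28 24 8
f 27 24 28
f 10 33 29
f 33 9 25
f 29 25 2
f 33 25 29
f 44 46 43
f 47 44 43
f 43 46 45
f 45 47 43
f 44 50 46
f 48 44 47
f 48 50 44
f 46 50 45
f 49 47 45
f 45 50 49
f 49 48 47
f 50 48 49



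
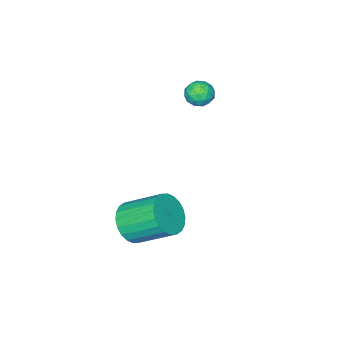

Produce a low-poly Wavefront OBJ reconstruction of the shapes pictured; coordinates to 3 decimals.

v 2.008 -0.97 -3.879
v 2.543 -0.311 -4.427
v 1.846 1.168 -3.329
v 1.312 0.51 -2.781
v 2.204 -0.322 -4.628
v 1.507 1.158 -3.53
v 1.835 -0.431 -4.715
v 1.139 1.049 -3.617
v 1.493 -0.622 -4.675
v 0.796 0.858 -3.577
v 1.229 -0.866 -4.513
v 0.533 0.614 -3.415
v 1.084 -1.126 -4.255
v 0.387 0.354 -3.157
v 1.08 -1.362 -3.94
v 0.383 0.118 -2.842
v 1.216 -1.539 -3.615
v 0.52 -0.059 -2.517
v 1.474 -1.628 -3.331
v 0.777 -0.149 -2.233
v 1.813 -1.618 -3.13
v 1.116 -0.138 -2.032
v 2.181 -1.509 -3.043
v 1.485 -0.029 -1.945
v 2.524 -1.318 -3.083
v 1.827 0.162 -1.985
v 2.787 -1.074 -3.245
v 2.091 0.406 -2.147
v 2.933 -0.814 -3.503
v 2.236 0.666 -2.405
v 2.937 -0.578 -3.818
v 2.24 0.902 -2.72
v 2.8 -0.401 -4.143
v 2.104 1.079 -3.045
v -3.106 -2.092 -0.069
v -2.707 -2.108 0.498
v -3.833 -2.792 0.422
v -3.434 -2.808 0.989
v -3.776 -2.228 0.821
v -3.326 -1.795 0.518
v -3.214 -3.105 0.402
v -2.764 -2.672 0.099
v -2.774 -2.734 0.79
v -3.121 -2.192 1.049
v -3.419 -2.708 -0.129
v -3.766 -2.166 0.13
v -2.843 -2.038 0.171
v -3.697 -2.862 0.749
v -3.898 -2.521 0.65
v -3.664 -2.53 0.984
v -3.207 -1.854 0.183
v -2.972 -1.864 0.517
v -3.6 -1.934 0.707
v -3.568 -3.036 0.403
v -3.333 -3.046 0.737
v -2.876 -2.37 -0.064
v -2.642 -2.379 0.27
v -2.94 -2.966 0.213
v -2.647 -2.416 0.676
v -3.075 -2.828 0.965
v -2.945 -3.002 0.62
v -2.681 -2.747 0.441
v -2.852 -2.097 0.829
v -3.279 -2.509 1.117
v -3.48 -2.168 1.019
v -3.215 -1.913 0.84
v -2.891 -2.465 1
v -3.261 -2.391 -0.197
v -3.688 -2.803 0.091
v -3.325 -2.987 0.08
v -3.06 -2.732 -0.099
v -3.465 -2.072 -0.045
v -3.893 -2.484 0.244
v -3.859 -2.153 0.479
v -3.595 -1.898 0.3
v -3.649 -2.435 -0.08
f 2 1 5
f 2 5 3
f 3 5 6
f 3 6 4
f 5 1 7
f 5 7 6
f 6 7 8
f 6 8 4
f 7 1 9
f 7 9 8
f 8 9 10
f 8 10 4
f 9 1 11
f 9 11 10
f 10 11 12
f 10 12 4
f 11 1 13
f 11 13 12
f 12 13 14
f 12 14 4
f 13 1 15
f 13 15 14
f 14 15 16
f 14 16 4
f 15 1 17
f 15 17 16
f 16 17 18
f 16 18 4
f 17 1 19
f 17 19 18
f 18 19 20
f 18 20 4
f 19 1 21
f 19 21 20
f 20 21 22
f 20 22 4
f 21 1 23
f 21 23 22
f 22 23 24
f 22 24 4
f 23 1 25
f 23 25 24
f 24 25 26
f 24 26 4
f 25 1 27
f 25 27 26
f 26 27 28
f 26 28 4
f 27 1 29
f 27 29 28
f 28 29 30
f 28 30 4
f 29 1 31
f 29 31 30
f 30 31 32
f 30 32 4
f 31 1 33
f 31 33 32
f 32 33 34
f 32 34 4
f 33 1 2
f 33 2 34
f 34 2 3
f 34 3 4
f 35 72 51
f 72 46 75
f 51 75 40
f 72 75 51
f 35 51 47
f 51 40 52
f 47 52 36
f 51 52 47
f 35 47 56
f 47 36 57
f 56 57 42
f 47 57 56
f 35 56 68
f 56 42 71
f 68 71 45
f 56 71 68
f 35 68 72
f 68 45 76
f 72 76 46
f 68 76 72
f 36 52 63
f 52 40 66
f 63 66 44
f 52 66 63
f 40 75 53
f 75 46 74
f 53 74 39
f 75 74 53
f 46 76 73
f 76 45 69
f 73 69 37
f 76 69 73
f 45 71 70
f 71 42 58
f 70 58 41
f 71 58 70
f 42 57 62
f 57 36 59
f 62 59 43
f 57 59 62
f 38 64 50
f 64 44 65
f 50 65 39
f 64 65 50
f 38 50 48
f 50 39 49
f 48 49 37
f 50 49 48
f 38 48 55
f 48 37 54
f 55 54 41
f 48 54 55
f 38 55 60
f 55 41 61
f 60 61 43
f 55 61 60
f 38 60 64
f 60 43 67
f 64 67 44
f 60 67 64
f 39 65 53
f 65 44 66
f 53 66 40
f 65 66 53
f 37 49 73
f 49 39 74
f 73 74 46
f 49 74 73
f 41 54 70
f 54 37 69
f 70 69 45
f 54 69 70
f 43 61 62
f 61 41 58
f 62 58 42
f 61 58 62
f 44 67 63
f 67 43 59
f 63 59 36
f 67 59 63



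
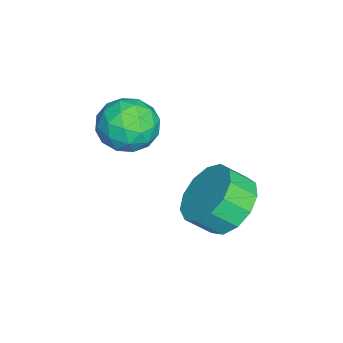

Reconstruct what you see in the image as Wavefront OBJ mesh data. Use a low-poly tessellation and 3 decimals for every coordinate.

v 0.975 1.395 0.074
v 1.891 1.014 0.189
v 0.449 -0.034 -0.469
v 1.365 -0.415 -0.354
v 0.821 -0.17 0.448
v 1.146 0.713 0.783
v 1.194 0.267 -1.063
v 1.519 1.15 -0.728
v 2.026 0.317 -0.513
v 1.796 0.047 0.42
v 0.544 0.933 -0.7
v 0.314 0.663 0.233
v 1.479 1.33 0.179
v 0.861 -0.35 -0.459
v 0.541 -0.206 0.012
v 1.08 -0.43 0.08
v 1.041 1.153 0.528
v 1.58 0.929 0.596
v 0.951 0.233 0.748
v 0.76 0.051 -0.876
v 1.299 -0.173 -0.808
v 1.26 1.41 -0.36
v 1.799 1.186 -0.292
v 1.389 0.747 -1.028
v 2.097 0.696 -0.166
v 1.788 -0.144 -0.485
v 1.687 0.257 -0.902
v 1.878 0.776 -0.705
v 1.962 0.537 0.383
v 1.653 -0.302 0.064
v 1.333 -0.159 0.535
v 1.524 0.361 0.732
v 2.041 0.128 -0.03
v 0.687 1.282 -0.344
v 0.378 0.443 -0.663
v 0.816 0.619 -1.012
v 1.007 1.139 -0.815
v 0.552 1.124 0.205
v 0.243 0.284 -0.114
v 0.462 0.204 0.425
v 0.653 0.723 0.622
v 0.299 0.852 -0.25
v 1.854 3.627 -2.831
v 2.899 3.93 -2.758
v 3.07 3.177 -2.076
v 2.026 2.873 -2.149
v 2.595 4.249 -2.329
v 2.767 3.496 -1.648
v 2.057 4.37 -2.06
v 2.228 3.617 -1.378
v 1.454 4.255 -2.035
v 1.625 3.502 -1.354
v 0.978 3.941 -2.263
v 1.15 3.187 -1.582
v 0.781 3.526 -2.671
v 0.952 2.773 -1.99
v 0.924 3.144 -3.13
v 1.095 2.391 -2.449
v 1.363 2.915 -3.494
v 1.534 2.162 -2.812
v 1.957 2.912 -3.647
v 2.129 2.158 -2.966
v 2.519 3.135 -3.541
v 2.691 2.382 -2.86
v 2.87 3.515 -3.209
v 3.042 2.762 -2.528
f 1 38 17
f 38 12 41
f 17 41 6
f 38 41 17
f 1 17 13
f 17 6 18
f 13 18 2
f 17 18 13
f 1 13 22
f 13 2 23
f 22 23 8
f 13 23 22
f 1 22 34
f 22 8 37
f 34 37 11
f 22 37 34
f 1 34 38
f 34 11 42
f 38 42 12
f 34 42 38
f 2 18 29
f 18 6 32
f 29 32 10
f 18 32 29
f 6 41 19
f 41 12 40
f 19 40 5
f 41 40 19
f 12 42 39
f 42 11 35
f 39 35 3
f 42 35 39
f 11 37 36
f 37 8 24
f 36 24 7
f 37 24 36
f 8 23 28
f 23 2 25
f 28 25 9
f 23 25 28
f 4 30 16
f 30 10 31
f 16 31 5
f 30 31 16
f 4 16 14
f 16 5 15
f 14 15 3
f 16 15 14
f 4 14 21
f 14 3 20
f 21 20 7
f 14 20 21
f 4 21 26
f 21 7 27
f 26 27 9
f 21 27 26
f 4 26 30
f 26 9 33
f 30 33 10
f 26 33 30
f 5 31 19
f 31 10 32
f 19 32 6
f 31 32 19
f 3 15 39
f 15 5 40
f 39 40 12
f 15 40 39
f 7 20 36
f 20 3 35
f 36 35 11
f 20 35 36
f 9 27 28
f 27 7 24
f 28 24 8
f 27 24 28
f 10 33 29
f 33 9 25
f 29 25 2
f 33 25 29
f 44 43 47
f 44 47 45
f 45 47 48
f 45 48 46
f 47 43 49
f 47 49 48
f 48 49 50
f 48 50 46
f 49 43 51
f 49 51 50
f 50 51 52
f 50 52 46
f 51 43 53
f 51 53 52
f 52 53 54
f 52 54 46
f 53 43 55
f 53 55 54
f 54 55 56
f 54 56 46
f 55 43 57
f 55 57 56
f 56 57 58
f 56 58 46
f 57 43 59
f 57 59 58
f 58 59 60
f 58 60 46
f 59 43 61
f 59 61 60
f 60 61 62
f 60 62 46
f 61 43 63
f 61 63 62
f 62 63 64
f 62 64 46
f 63 43 65
f 63 65 64
f 64 65 66
f 64 66 46
f 65 43 44
f 65 44 66
f 66 44 45
f 66 45 46



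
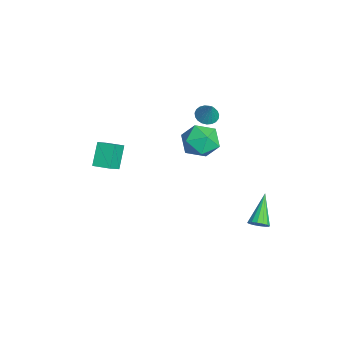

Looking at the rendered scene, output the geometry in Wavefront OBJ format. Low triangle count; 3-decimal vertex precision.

v -2.754 0.927 -2.025
v -2.252 1.085 -2.313
v -2.186 1.073 -0.955
v -2.366 1.305 -2.283
v -2.547 1.46 -2.208
v -2.764 1.522 -2.101
v -2.979 1.482 -1.981
v -3.155 1.346 -1.869
v -3.262 1.137 -1.784
v -3.281 0.892 -1.74
v -3.209 0.653 -1.746
v -3.059 0.462 -1.8
v -2.855 0.351 -1.893
v -2.635 0.339 -2.008
v -2.435 0.43 -2.127
v -2.29 0.606 -2.228
v -2.225 0.838 -2.294
v -1.386 -4.31 -4.139
v -2.19 -3.966 -3.098
v -0.931 -3.528 -4.046
v -1.735 -3.184 -3.005
v -0.665 -4.816 -3.415
v -1.469 -4.472 -2.374
v -0.21 -4.034 -3.322
v -1.014 -3.69 -2.281
v -3.269 0.649 -3.363
v -2.559 1.325 -2.956
v -2.001 -0.225 -4.124
v -1.291 0.451 -3.717
v -1.813 -0.218 -3.079
v -2.597 0.323 -2.608
v -1.963 0.777 -4.472
v -2.747 1.318 -4.001
v -1.752 1.405 -3.641
v -1.659 0.79 -2.781
v -2.901 0.31 -4.299
v -2.808 -0.305 -3.439
v 4.14 2.234 -4.365
v 4.495 2.366 -4.01
v 2.88 2.746 -3.295
v 4.459 2.588 -4.158
v 4.338 2.714 -4.362
v 4.163 2.712 -4.567
v 3.982 2.582 -4.717
v 3.843 2.358 -4.774
v 3.784 2.101 -4.72
v 3.82 1.879 -4.571
v 3.942 1.753 -4.368
v 4.116 1.755 -4.163
v 4.297 1.886 -4.012
v 4.436 2.109 -3.956
f 2 1 4
f 2 4 3
f 4 1 5
f 4 5 3
f 5 1 6
f 5 6 3
f 6 1 7
f 6 7 3
f 7 1 8
f 7 8 3
f 8 1 9
f 8 9 3
f 9 1 10
f 9 10 3
f 10 1 11
f 10 11 3
f 11 1 12
f 11 12 3
f 12 1 13
f 12 13 3
f 13 1 14
f 13 14 3
f 14 1 15
f 14 15 3
f 15 1 16
f 15 16 3
f 16 1 17
f 16 17 3
f 17 1 2
f 17 2 3
f 19 21 18
f 22 19 18
f 18 21 20
f 20 22 18
f 19 25 21
f 23 19 22
f 23 25 19
f 21 25 20
f 24 22 20
f 20 25 24
f 24 23 22
f 25 23 24
f 26 37 31
f 26 31 27
f 26 27 33
f 26 33 36
f 26 36 37
f 27 31 35
f 31 37 30
f 37 36 28
f 36 33 32
f 33 27 34
f 29 35 30
f 29 30 28
f 29 28 32
f 29 32 34
f 29 34 35
f 30 35 31
f 28 30 37
f 32 28 36
f 34 32 33
f 35 34 27
f 39 38 41
f 39 41 40
f 41 38 42
f 41 42 40
f 42 38 43
f 42 43 40
f 43 38 44
f 43 44 40
f 44 38 45
f 44 45 40
f 45 38 46
f 45 46 40
f 46 38 47
f 46 47 40
f 47 38 48
f 47 48 40
f 48 38 49
f 48 49 40
f 49 38 50
f 49 50 40
f 50 38 51
f 50 51 40
f 51 38 39
f 51 39 40



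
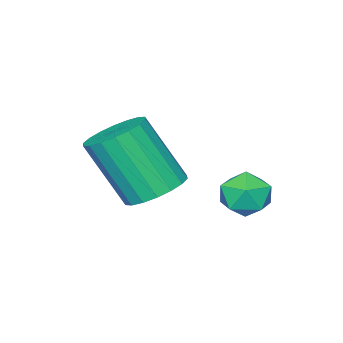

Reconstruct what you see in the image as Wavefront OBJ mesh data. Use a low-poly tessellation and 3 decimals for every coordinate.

v -2.052 0.203 -1.028
v -1.551 0.337 -1.608
v -1.889 -1.037 -1.172
v -1.388 -0.903 -1.752
v -1.195 -0.719 -1.022
v -1.295 0.047 -0.932
v -2.145 -0.747 -1.848
v -2.245 0.019 -1.758
v -1.608 -0.251 -2.115
v -1.021 -0.233 -1.604
v -2.419 -0.467 -1.176
v -1.832 -0.449 -0.665
v -0.233 -2.006 -1.312
v 0.541 -2.306 -1.658
v 0.968 -3.354 0.205
v 0.193 -3.054 0.552
v 0.648 -1.96 -1.488
v 1.075 -3.008 0.376
v 0.58 -1.623 -1.282
v 1.007 -2.671 0.581
v 0.352 -1.361 -1.083
v 0.778 -2.409 0.78
v 0.007 -1.228 -0.929
v 0.434 -2.276 0.934
v -0.385 -1.248 -0.851
v 0.041 -2.296 1.013
v -0.748 -1.419 -0.864
v -0.321 -2.467 1
v -1.008 -1.706 -0.965
v -0.581 -2.754 0.898
v -1.115 -2.052 -1.136
v -0.688 -3.1 0.728
v -1.047 -2.389 -1.341
v -0.62 -3.437 0.522
v -0.818 -2.651 -1.54
v -0.392 -3.699 0.323
v -0.474 -2.784 -1.694
v -0.047 -3.832 0.169
v -0.081 -2.764 -1.773
v 0.345 -3.812 0.091
v 0.281 -2.593 -1.76
v 0.708 -3.641 0.104
f 1 12 6
f 1 6 2
f 1 2 8
f 1 8 11
f 1 11 12
f 2 6 10
f 6 12 5
f 12 11 3
f 11 8 7
f 8 2 9
f 4 10 5
f 4 5 3
f 4 3 7
f 4 7 9
f 4 9 10
f 5 10 6
f 3 5 12
f 7 3 11
f 9 7 8
f 10 9 2
f 14 13 17
f 14 17 15
f 15 17 18
f 15 18 16
f 17 13 19
f 17 19 18
f 18 19 20
f 18 20 16
f 19 13 21
f 19 21 20
f 20 21 22
f 20 22 16
f 21 13 23
f 21 23 22
f 22 23 24
f 22 24 16
f 23 13 25
f 23 25 24
f 24 25 26
f 24 26 16
f 25 13 27
f 25 27 26
f 26 27 28
f 26 28 16
f 27 13 29
f 27 29 28
f 28 29 30
f 28 30 16
f 29 13 31
f 29 31 30
f 30 31 32
f 30 32 16
f 31 13 33
f 31 33 32
f 32 33 34
f 32 34 16
f 33 13 35
f 33 35 34
f 34 35 36
f 34 36 16
f 35 13 37
f 35 37 36
f 36 37 38
f 36 38 16
f 37 13 39
f 37 39 38
f 38 39 40
f 38 40 16
f 39 13 41
f 39 41 40
f 40 41 42
f 40 42 16
f 41 13 14
f 41 14 42
f 42 14 15
f 42 15 16



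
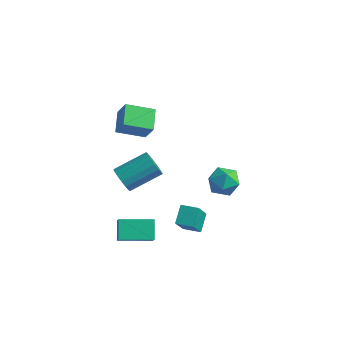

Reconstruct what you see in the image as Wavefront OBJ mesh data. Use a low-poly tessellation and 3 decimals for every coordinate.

v -2.971 -1.869 2.617
v -2.24 -2.087 3.779
v -3.668 -0.714 3.273
v -2.936 -0.932 4.435
v -1.704 -0.768 2.025
v -0.972 -0.986 3.187
v -2.4 0.387 2.681
v -1.669 0.169 3.843
v 2.258 -2.762 -2.683
v 2.572 -3.964 -1.115
v 1.969 -1.825 -1.907
v 2.283 -3.027 -0.339
v 3.257 -2.473 -2.661
v 3.571 -3.675 -1.093
v 2.968 -1.536 -1.885
v 3.282 -2.738 -0.317
v 0.038 4 -3.179
v 0.989 4.52 -3.387
v 0.371 2.86 -4.513
v 1.322 3.38 -4.721
v 1.205 2.794 -3.793
v 0.999 3.499 -2.968
v 0.361 3.881 -4.932
v 0.155 4.586 -4.107
v 1.189 4.447 -4.47
v 1.71 3.776 -3.766
v -0.35 3.604 -4.134
v 0.171 2.933 -3.43
v -1.304 -3.583 0.422
v -0.869 -4.154 0.896
v 0.218 -2.568 1.811
v -0.216 -1.997 1.338
v -0.64 -4.114 0.555
v 0.447 -2.528 1.471
v -0.564 -3.953 0.185
v 0.523 -2.366 1.1
v -0.657 -3.706 -0.132
v 0.43 -2.12 0.784
v -0.898 -3.432 -0.321
v 0.189 -1.845 0.594
v -1.232 -3.192 -0.34
v -0.145 -1.605 0.575
v -1.583 -3.042 -0.185
v -0.496 -1.455 0.731
v -1.869 -3.016 0.11
v -0.782 -1.429 1.025
v -2.026 -3.119 0.476
v -0.939 -1.533 1.391
v -2.017 -3.33 0.83
v -0.93 -1.743 1.745
v -1.845 -3.598 1.09
v -0.758 -2.011 2.006
v -1.549 -3.863 1.198
v -0.462 -2.276 2.113
v -1.196 -4.064 1.128
v -0.109 -2.477 2.043
v -0.626 -4.87 -3.594
v -1.205 -4.061 -2.681
v -1.056 -4.46 -4.23
v -1.634 -3.651 -3.317
v 0.894 -3.569 -3.783
v 0.316 -2.76 -2.87
v 0.465 -3.159 -4.419
v -0.114 -2.35 -3.506
f 2 4 1
f 5 2 1
f 1 4 3
f 3 5 1
f 2 8 4
f 6 2 5
f 6 8 2
f 4 8 3
f 7 5 3
f 3 8 7
f 7 6 5
f 8 6 7
f 10 12 9
f 13 10 9
f 9 12 11
f 11 13 9
f 10 16 12
f 14 10 13
f 14 16 10
f 12 16 11
f 15 13 11
f 11 16 15
f 15 14 13
f 16 14 15
f 17 28 22
f 17 22 18
f 17 18 24
f 17 24 27
f 17 27 28
f 18 22 26
f 22 28 21
f 28 27 19
f 27 24 23
f 24 18 25
f 20 26 21
f 20 21 19
f 20 19 23
f 20 23 25
f 20 25 26
f 21 26 22
f 19 21 28
f 23 19 27
f 25 23 24
f 26 25 18
f 30 29 33
f 30 33 31
f 31 33 34
f 31 34 32
f 33 29 35
f 33 35 34
f 34 35 36
f 34 36 32
f 35 29 37
f 35 37 36
f 36 37 38
f 36 38 32
f 37 29 39
f 37 39 38
f 38 39 40
f 38 40 32
f 39 29 41
f 39 41 40
f 40 41 42
f 40 42 32
f 41 29 43
f 41 43 42
f 42 43 44
f 42 44 32
f 43 29 45
f 43 45 44
f 44 45 46
f 44 46 32
f 45 29 47
f 45 47 46
f 46 47 48
f 46 48 32
f 47 29 49
f 47 49 48
f 48 49 50
f 48 50 32
f 49 29 51
f 49 51 50
f 50 51 52
f 50 52 32
f 51 29 53
f 51 53 52
f 52 53 54
f 52 54 32
f 53 29 55
f 53 55 54
f 54 55 56
f 54 56 32
f 55 29 30
f 55 30 56
f 56 30 31
f 56 31 32
f 58 60 57
f 61 58 57
f 57 60 59
f 59 61 57
f 58 64 60
f 62 58 61
f 62 64 58
f 60 64 59
f 63 61 59
f 59 64 63
f 63 62 61
f 64 62 63



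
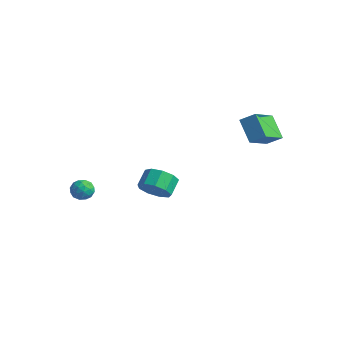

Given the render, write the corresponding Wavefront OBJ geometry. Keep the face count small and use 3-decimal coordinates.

v 4.383 2.447 3.082
v 3.269 2.725 4.181
v 3.884 4.132 2.149
v 2.769 4.411 3.248
v 5.051 2.949 3.632
v 3.936 3.228 4.731
v 4.551 4.635 2.699
v 3.437 4.913 3.798
v -2.242 1.509 -3.313
v -1.33 1.589 -2.886
v -1.726 2.45 -2.201
v -2.638 2.371 -2.627
v -1.372 2.006 -3.435
v -1.767 2.868 -2.75
v -1.82 2.191 -3.927
v -2.216 3.053 -3.241
v -2.466 2.057 -4.131
v -2.862 2.919 -3.446
v -3.008 1.667 -3.952
v -3.403 2.528 -3.267
v -3.191 1.202 -3.475
v -3.586 2.064 -2.789
v -2.93 0.882 -2.921
v -3.326 1.743 -2.236
v -2.347 0.855 -2.551
v -2.743 1.716 -1.865
v -1.715 1.134 -2.537
v -2.111 1.996 -1.851
v -2.537 -2.591 -1.198
v -2.042 -2.829 -1.656
v -3.278 -3.391 -1.584
v -2.783 -3.629 -2.042
v -2.697 -3.728 -1.339
v -2.239 -3.234 -1.101
v -3.081 -2.986 -2.139
v -2.623 -2.492 -1.901
v -2.378 -3.073 -2.238
v -2.141 -3.531 -1.743
v -3.179 -2.689 -1.497
v -2.942 -3.147 -1.002
v -2.225 -2.64 -1.393
v -3.095 -3.58 -1.847
v -3.045 -3.639 -1.434
v -2.754 -3.778 -1.703
v -2.34 -2.878 -1.067
v -2.049 -3.017 -1.336
v -2.434 -3.546 -1.15
v -3.271 -3.203 -1.904
v -2.98 -3.342 -2.173
v -2.566 -2.442 -1.537
v -2.275 -2.581 -1.806
v -2.886 -2.674 -2.09
v -2.131 -2.923 -2.004
v -2.566 -3.393 -2.231
v -2.742 -3.015 -2.288
v -2.473 -2.725 -2.148
v -1.991 -3.192 -1.713
v -2.427 -3.663 -1.941
v -2.376 -3.721 -1.527
v -2.107 -3.43 -1.387
v -2.189 -3.336 -2.055
v -2.893 -2.557 -1.299
v -3.329 -3.028 -1.527
v -3.213 -2.79 -1.853
v -2.944 -2.499 -1.713
v -2.754 -2.827 -1.009
v -3.189 -3.297 -1.236
v -2.847 -3.495 -1.092
v -2.578 -3.205 -0.952
v -3.131 -2.884 -1.185
f 2 4 1
f 5 2 1
f 1 4 3
f 3 5 1
f 2 8 4
f 6 2 5
f 6 8 2
f 4 8 3
f 7 5 3
f 3 8 7
f 7 6 5
f 8 6 7
f 10 9 13
f 10 13 11
f 11 13 14
f 11 14 12
f 13 9 15
f 13 15 14
f 14 15 16
f 14 16 12
f 15 9 17
f 15 17 16
f 16 17 18
f 16 18 12
f 17 9 19
f 17 19 18
f 18 19 20
f 18 20 12
f 19 9 21
f 19 21 20
f 20 21 22
f 20 22 12
f 21 9 23
f 21 23 22
f 22 23 24
f 22 24 12
f 23 9 25
f 23 25 24
f 24 25 26
f 24 26 12
f 25 9 27
f 25 27 26
f 26 27 28
f 26 28 12
f 27 9 10
f 27 10 28
f 28 10 11
f 28 11 12
f 29 66 45
f 66 40 69
f 45 69 34
f 66 69 45
f 29 45 41
f 45 34 46
f 41 46 30
f 45 46 41
f 29 41 50
f 41 30 51
f 50 51 36
f 41 51 50
f 29 50 62
f 50 36 65
f 62 65 39
f 50 65 62
f 29 62 66
f 62 39 70
f 66 70 40
f 62 70 66
f 30 46 57
f 46 34 60
f 57 60 38
f 46 60 57
f 34 69 47
f 69 40 68
f 47 68 33
f 69 68 47
f 40 70 67
f 70 39 63
f 67 63 31
f 70 63 67
f 39 65 64
f 65 36 52
f 64 52 35
f 65 52 64
f 36 51 56
f 51 30 53
f 56 53 37
f 51 53 56
f 32 58 44
f 58 38 59
f 44 59 33
f 58 59 44
f 32 44 42
f 44 33 43
f 42 43 31
f 44 43 42
f 32 42 49
f 42 31 48
f 49 48 35
f 42 48 49
f 32 49 54
f 49 35 55
f 54 55 37
f 49 55 54
f 32 54 58
f 54 37 61
f 58 61 38
f 54 61 58
f 33 59 47
f 59 38 60
f 47 60 34
f 59 60 47
f 31 43 67
f 43 33 68
f 67 68 40
f 43 68 67
f 35 48 64
f 48 31 63
f 64 63 39
f 48 63 64
f 37 55 56
f 55 35 52
f 56 52 36
f 55 52 56
f 38 61 57
f 61 37 53
f 57 53 30
f 61 53 57



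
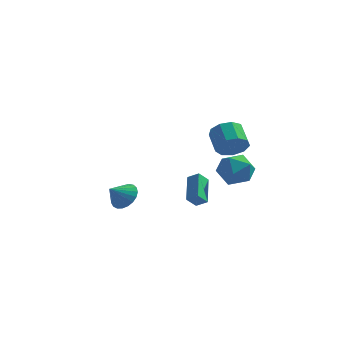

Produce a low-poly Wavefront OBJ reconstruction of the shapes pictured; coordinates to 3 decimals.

v 4.219 -3.608 2.037
v 5.021 -3.062 2.045
v 4.323 -2.047 2.81
v 3.521 -2.592 2.803
v 4.652 -2.915 1.514
v 3.954 -1.9 2.279
v 4.08 -3.092 1.227
v 3.383 -2.077 1.992
v 3.573 -3.51 1.32
v 2.876 -2.495 2.085
v 3.368 -3.974 1.748
v 2.671 -2.959 2.513
v 3.561 -4.266 2.312
v 2.864 -3.251 3.077
v 4.062 -4.25 2.747
v 3.365 -3.235 3.512
v 4.636 -3.933 2.85
v 3.939 -2.918 3.615
v 5.015 -3.464 2.573
v 4.317 -2.449 3.338
v -3.414 0.094 -4.246
v -2.647 -0.541 -4.345
v -4.006 -0.754 -3.394
v -2.524 -0.306 -4.025
v -2.555 -0.002 -3.743
v -2.734 0.319 -3.548
v -3.03 0.601 -3.474
v -3.393 0.795 -3.533
v -3.76 0.868 -3.716
v -4.066 0.807 -3.99
v -4.26 0.623 -4.308
v -4.307 0.347 -4.616
v -4.2 0.028 -4.86
v -3.957 -0.281 -4.997
v -3.62 -0.524 -5.005
v -3.247 -0.66 -4.881
v -2.903 -0.666 -4.648
v 2.497 -0.007 -0.425
v 3.644 0.251 -0.063
v 3.216 -1.111 -1.917
v 4.363 -0.853 -1.555
v 3.646 -1.573 -0.861
v 3.202 -0.891 0.061
v 3.658 0.031 -2.041
v 3.214 0.713 -1.119
v 4.362 0.274 -1.061
v 4.354 -0.717 -0.332
v 2.506 -0.143 -1.648
v 2.498 -1.134 -0.919
v 0.855 -1.385 -3.297
v 0.359 0.27 -2.27
v 1.262 -0.866 -3.938
v 0.767 0.789 -2.911
v 1.553 -1.429 -2.889
v 1.058 0.226 -1.862
v 1.961 -0.91 -3.53
v 1.465 0.745 -2.503
f 2 1 5
f 2 5 3
f 3 5 6
f 3 6 4
f 5 1 7
f 5 7 6
f 6 7 8
f 6 8 4
f 7 1 9
f 7 9 8
f 8 9 10
f 8 10 4
f 9 1 11
f 9 11 10
f 10 11 12
f 10 12 4
f 11 1 13
f 11 13 12
f 12 13 14
f 12 14 4
f 13 1 15
f 13 15 14
f 14 15 16
f 14 16 4
f 15 1 17
f 15 17 16
f 16 17 18
f 16 18 4
f 17 1 19
f 17 19 18
f 18 19 20
f 18 20 4
f 19 1 2
f 19 2 20
f 20 2 3
f 20 3 4
f 22 21 24
f 22 24 23
f 24 21 25
f 24 25 23
f 25 21 26
f 25 26 23
f 26 21 27
f 26 27 23
f 27 21 28
f 27 28 23
f 28 21 29
f 28 29 23
f 29 21 30
f 29 30 23
f 30 21 31
f 30 31 23
f 31 21 32
f 31 32 23
f 32 21 33
f 32 33 23
f 33 21 34
f 33 34 23
f 34 21 35
f 34 35 23
f 35 21 36
f 35 36 23
f 36 21 37
f 36 37 23
f 37 21 22
f 37 22 23
f 38 49 43
f 38 43 39
f 38 39 45
f 38 45 48
f 38 48 49
f 39 43 47
f 43 49 42
f 49 48 40
f 48 45 44
f 45 39 46
f 41 47 42
f 41 42 40
f 41 40 44
f 41 44 46
f 41 46 47
f 42 47 43
f 40 42 49
f 44 40 48
f 46 44 45
f 47 46 39
f 51 53 50
f 54 51 50
f 50 53 52
f 52 54 50
f 51 57 53
f 55 51 54
f 55 57 51
f 53 57 52
f 56 54 52
f 52 57 56
f 56 55 54
f 57 55 56



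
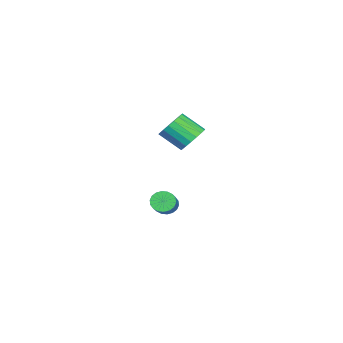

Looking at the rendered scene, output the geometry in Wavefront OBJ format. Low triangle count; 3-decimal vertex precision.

v 3.775 2.032 3.225
v 4.406 2.447 3.696
v 4.475 1.263 4.646
v 3.845 0.848 4.175
v 4.072 2.568 3.871
v 4.141 1.384 4.821
v 3.679 2.582 3.917
v 3.748 1.398 4.868
v 3.305 2.488 3.827
v 3.374 1.304 4.778
v 3.024 2.303 3.617
v 3.093 1.119 4.568
v 2.892 2.065 3.33
v 2.961 0.881 4.28
v 2.935 1.82 3.022
v 3.004 0.636 3.972
v 3.145 1.617 2.754
v 3.214 0.433 3.704
v 3.479 1.496 2.579
v 3.548 0.312 3.529
v 3.872 1.482 2.532
v 3.941 0.298 3.483
v 4.246 1.576 2.622
v 4.315 0.392 3.573
v 4.527 1.761 2.832
v 4.596 0.577 3.783
v 4.659 1.999 3.12
v 4.728 0.815 4.07
v 4.616 2.244 3.428
v 4.685 1.06 4.378
v 0.654 -0.648 -3.101
v 0.965 -0.457 -3.687
v 2.357 -0.08 -2.824
v 2.046 -0.272 -2.239
v 0.835 -0.196 -3.59
v 2.227 0.18 -2.728
v 0.669 -0.025 -3.397
v 2.06 0.352 -2.534
v 0.5 0.023 -3.145
v 1.891 0.399 -2.283
v 0.361 -0.062 -2.885
v 1.753 0.314 -2.022
v 0.281 -0.264 -2.667
v 1.672 0.113 -1.804
v 0.274 -0.541 -2.535
v 1.666 -0.164 -1.673
v 0.343 -0.84 -2.516
v 1.735 -0.463 -1.653
v 0.473 -1.1 -2.612
v 1.865 -0.724 -1.75
v 0.64 -1.272 -2.806
v 2.031 -0.895 -1.943
v 0.809 -1.319 -3.057
v 2.2 -0.943 -2.195
v 0.947 -1.234 -3.318
v 2.339 -0.858 -2.455
v 1.028 -1.033 -3.536
v 2.419 -0.656 -2.673
v 1.034 -0.756 -3.667
v 2.426 -0.379 -2.805
f 2 1 5
f 2 5 3
f 3 5 6
f 3 6 4
f 5 1 7
f 5 7 6
f 6 7 8
f 6 8 4
f 7 1 9
f 7 9 8
f 8 9 10
f 8 10 4
f 9 1 11
f 9 11 10
f 10 11 12
f 10 12 4
f 11 1 13
f 11 13 12
f 12 13 14
f 12 14 4
f 13 1 15
f 13 15 14
f 14 15 16
f 14 16 4
f 15 1 17
f 15 17 16
f 16 17 18
f 16 18 4
f 17 1 19
f 17 19 18
f 18 19 20
f 18 20 4
f 19 1 21
f 19 21 20
f 20 21 22
f 20 22 4
f 21 1 23
f 21 23 22
f 22 23 24
f 22 24 4
f 23 1 25
f 23 25 24
f 24 25 26
f 24 26 4
f 25 1 27
f 25 27 26
f 26 27 28
f 26 28 4
f 27 1 29
f 27 29 28
f 28 29 30
f 28 30 4
f 29 1 2
f 29 2 30
f 30 2 3
f 30 3 4
f 32 31 35
f 32 35 33
f 33 35 36
f 33 36 34
f 35 31 37
f 35 37 36
f 36 37 38
f 36 38 34
f 37 31 39
f 37 39 38
f 38 39 40
f 38 40 34
f 39 31 41
f 39 41 40
f 40 41 42
f 40 42 34
f 41 31 43
f 41 43 42
f 42 43 44
f 42 44 34
f 43 31 45
f 43 45 44
f 44 45 46
f 44 46 34
f 45 31 47
f 45 47 46
f 46 47 48
f 46 48 34
f 47 31 49
f 47 49 48
f 48 49 50
f 48 50 34
f 49 31 51
f 49 51 50
f 50 51 52
f 50 52 34
f 51 31 53
f 51 53 52
f 52 53 54
f 52 54 34
f 53 31 55
f 53 55 54
f 54 55 56
f 54 56 34
f 55 31 57
f 55 57 56
f 56 57 58
f 56 58 34
f 57 31 59
f 57 59 58
f 58 59 60
f 58 60 34
f 59 31 32
f 59 32 60
f 60 32 33
f 60 33 34



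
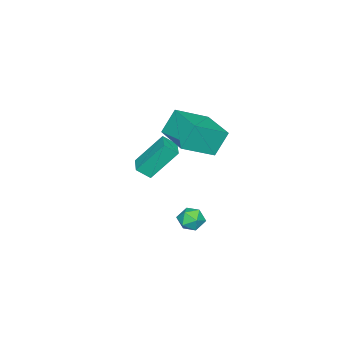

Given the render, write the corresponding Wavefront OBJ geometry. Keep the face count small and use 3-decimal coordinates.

v -2.881 0.316 2.9
v -3.433 0.697 4.163
v -1.784 1.952 2.886
v -2.336 2.333 4.149
v -1.484 -0.613 3.791
v -2.036 -0.232 5.054
v -0.387 1.023 3.777
v -0.939 1.404 5.04
v -2.337 0.874 -1.372
v -1.713 1.094 -1.668
v -2.467 0.086 -2.232
v -1.843 0.306 -2.528
v -1.839 -0.05 -1.896
v -1.758 0.437 -1.365
v -2.422 0.743 -2.535
v -2.341 1.23 -2.004
v -1.765 1.013 -2.387
v -1.405 0.523 -1.992
v -2.775 0.657 -1.908
v -2.415 0.167 -1.513
v -2.786 -2.801 0.551
v -3.539 -1.757 2.121
v -3.14 -2.228 0
v -3.893 -1.184 1.57
v -1.867 -2.196 0.59
v -2.62 -1.152 2.16
v -2.221 -1.623 0.039
v -2.974 -0.579 1.609
f 2 4 1
f 5 2 1
f 1 4 3
f 3 5 1
f 2 8 4
f 6 2 5
f 6 8 2
f 4 8 3
f 7 5 3
f 3 8 7
f 7 6 5
f 8 6 7
f 9 20 14
f 9 14 10
f 9 10 16
f 9 16 19
f 9 19 20
f 10 14 18
f 14 20 13
f 20 19 11
f 19 16 15
f 16 10 17
f 12 18 13
f 12 13 11
f 12 11 15
f 12 15 17
f 12 17 18
f 13 18 14
f 11 13 20
f 15 11 19
f 17 15 16
f 18 17 10
f 22 24 21
f 25 22 21
f 21 24 23
f 23 25 21
f 22 28 24
f 26 22 25
f 26 28 22
f 24 28 23
f 27 25 23
f 23 28 27
f 27 26 25
f 28 26 27

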